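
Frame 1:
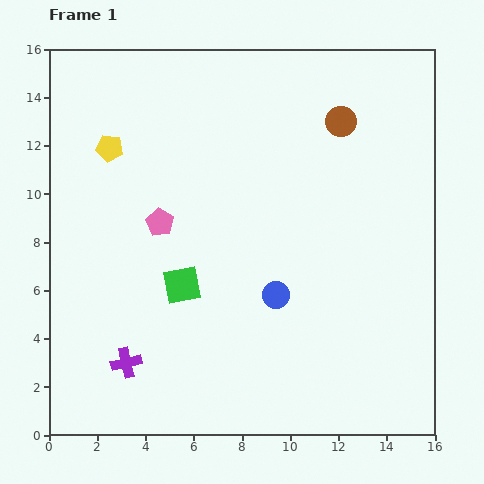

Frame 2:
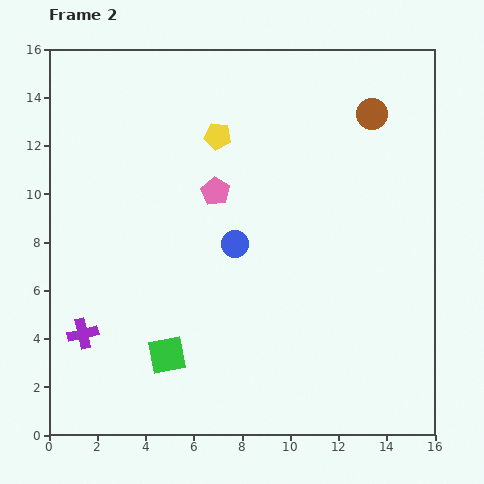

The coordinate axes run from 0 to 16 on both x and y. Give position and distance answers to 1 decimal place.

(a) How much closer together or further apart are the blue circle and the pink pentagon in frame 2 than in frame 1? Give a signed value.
-3.4

Distance in frame 1: 5.7. Distance in frame 2: 2.3.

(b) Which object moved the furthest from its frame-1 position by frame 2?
the yellow pentagon

(moved 4.5; next 3.0)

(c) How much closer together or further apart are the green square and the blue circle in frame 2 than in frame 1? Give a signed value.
+1.5

Distance in frame 1: 3.9. Distance in frame 2: 5.4.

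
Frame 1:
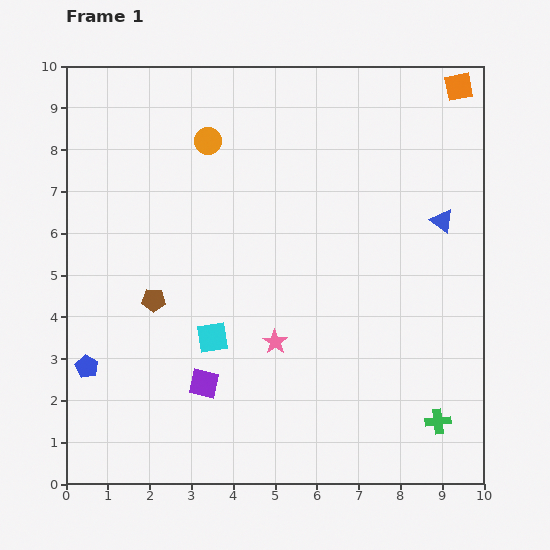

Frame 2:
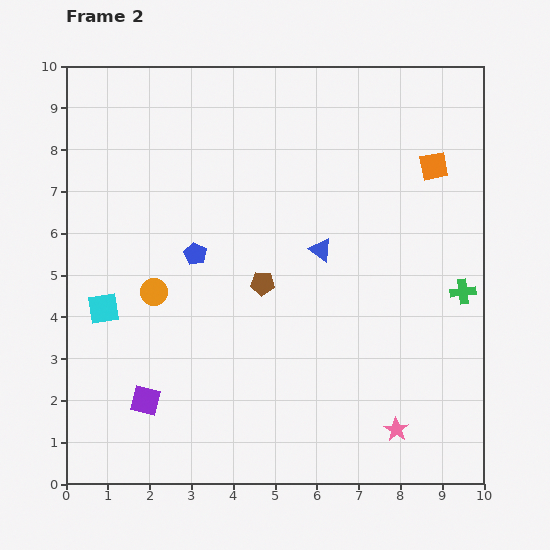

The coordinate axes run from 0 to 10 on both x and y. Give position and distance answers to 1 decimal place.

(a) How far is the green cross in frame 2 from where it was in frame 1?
3.2

The green cross moved from (8.9, 1.5) to (9.5, 4.6), a distance of √(0.6² + 3.1²) ≈ 3.2.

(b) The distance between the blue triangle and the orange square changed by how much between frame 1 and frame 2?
+0.2

Distance in frame 1: 3.2. Distance in frame 2: 3.4.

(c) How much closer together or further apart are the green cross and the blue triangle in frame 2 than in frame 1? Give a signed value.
-1.3

Distance in frame 1: 4.8. Distance in frame 2: 3.5.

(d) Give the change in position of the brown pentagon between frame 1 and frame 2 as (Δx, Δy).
(2.6, 0.4)

The brown pentagon was at (2.1, 4.4) in frame 1 and (4.7, 4.8) in frame 2.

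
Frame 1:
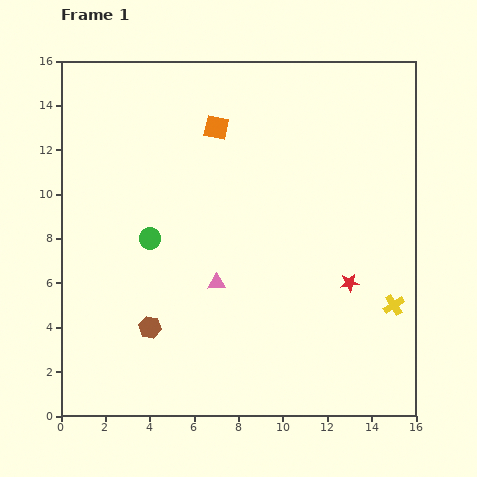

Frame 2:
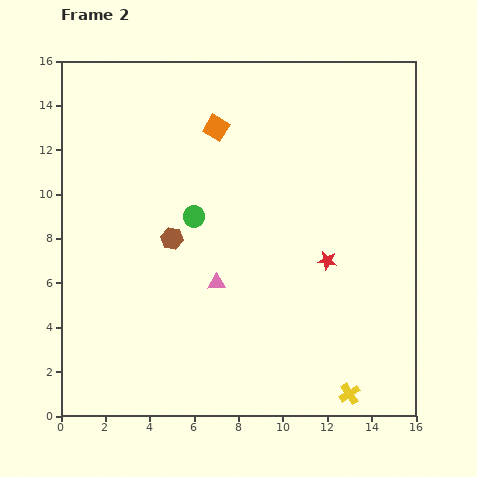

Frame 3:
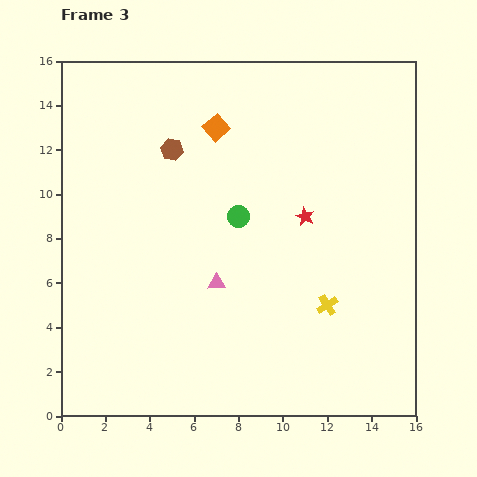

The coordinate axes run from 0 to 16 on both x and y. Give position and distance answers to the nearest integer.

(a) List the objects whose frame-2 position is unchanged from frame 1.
the pink triangle, the orange square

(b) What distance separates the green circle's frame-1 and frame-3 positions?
4

The green circle moved from (4, 8) to (8, 9), a distance of √(4² + 1²) ≈ 4.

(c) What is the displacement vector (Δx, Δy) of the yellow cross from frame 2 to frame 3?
(-1, 4)

The yellow cross was at (13, 1) in frame 2 and (12, 5) in frame 3.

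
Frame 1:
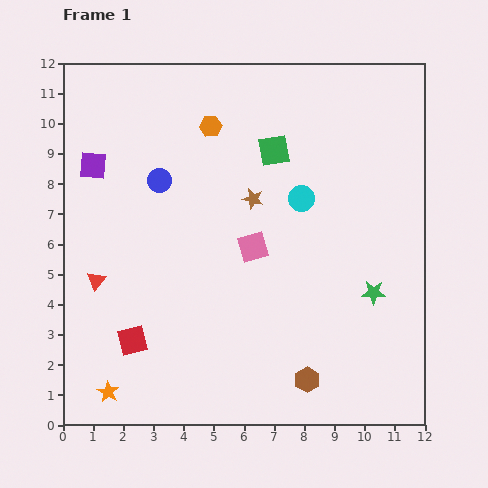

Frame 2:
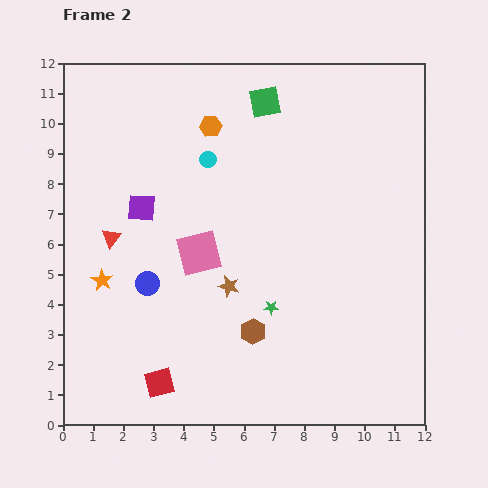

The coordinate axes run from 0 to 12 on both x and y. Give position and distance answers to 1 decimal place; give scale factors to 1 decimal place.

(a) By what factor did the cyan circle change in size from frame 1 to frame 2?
0.6×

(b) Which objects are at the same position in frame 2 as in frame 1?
the orange hexagon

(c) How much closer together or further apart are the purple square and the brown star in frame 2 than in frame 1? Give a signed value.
-1.5

Distance in frame 1: 5.4. Distance in frame 2: 3.9.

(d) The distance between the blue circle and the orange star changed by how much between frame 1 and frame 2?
-5.7

Distance in frame 1: 7.2. Distance in frame 2: 1.5.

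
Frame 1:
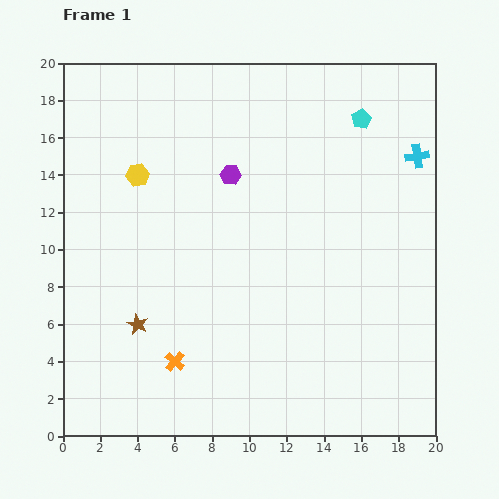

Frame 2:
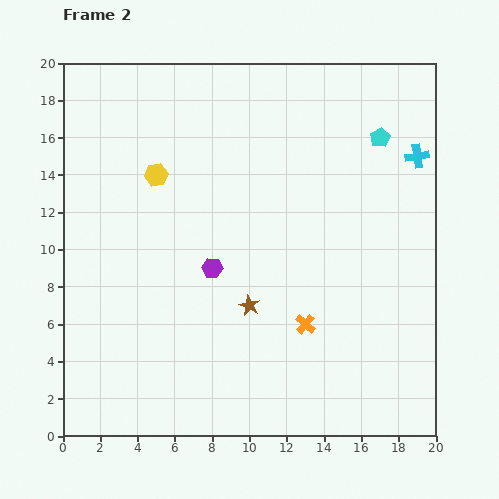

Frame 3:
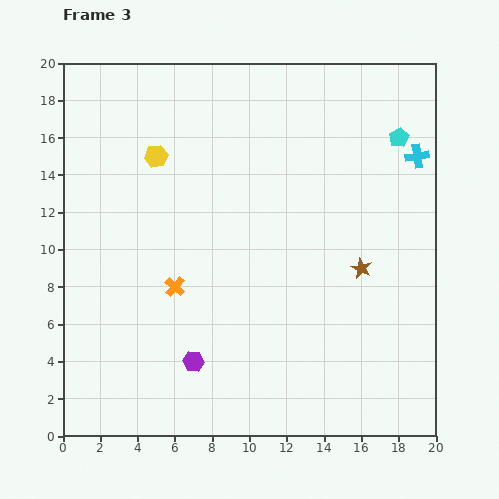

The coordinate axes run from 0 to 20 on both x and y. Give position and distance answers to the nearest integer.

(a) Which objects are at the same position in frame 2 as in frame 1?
the cyan cross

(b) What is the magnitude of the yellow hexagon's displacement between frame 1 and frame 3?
1

The yellow hexagon moved from (4, 14) to (5, 15), a distance of √(1² + 1²) ≈ 1.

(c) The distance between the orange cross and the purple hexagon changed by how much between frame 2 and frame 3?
-2

Distance in frame 2: 6. Distance in frame 3: 4.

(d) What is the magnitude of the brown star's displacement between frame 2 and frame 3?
6

The brown star moved from (10, 7) to (16, 9), a distance of √(6² + 2²) ≈ 6.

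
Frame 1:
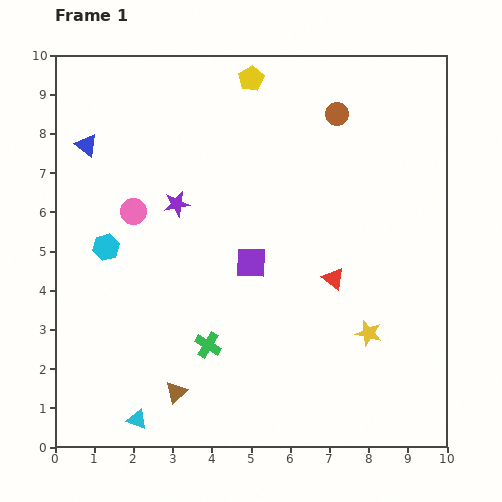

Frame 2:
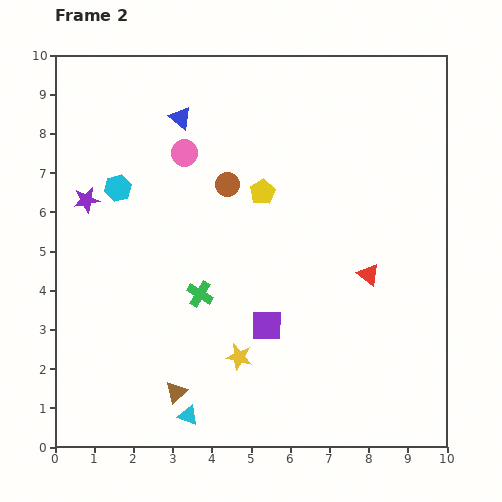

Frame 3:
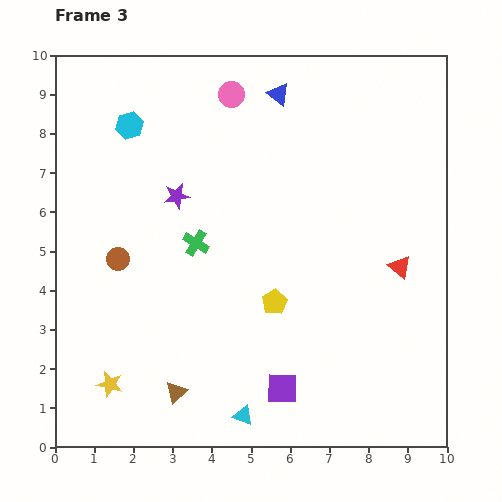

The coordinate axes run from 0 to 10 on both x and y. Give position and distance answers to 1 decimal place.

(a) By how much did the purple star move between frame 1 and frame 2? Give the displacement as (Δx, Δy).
(-2.3, 0.1)

The purple star was at (3.1, 6.2) in frame 1 and (0.8, 6.3) in frame 2.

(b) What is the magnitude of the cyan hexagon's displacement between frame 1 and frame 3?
3.2

The cyan hexagon moved from (1.3, 5.1) to (1.9, 8.2), a distance of √(0.6² + 3.1²) ≈ 3.2.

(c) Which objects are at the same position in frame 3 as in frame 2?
the brown triangle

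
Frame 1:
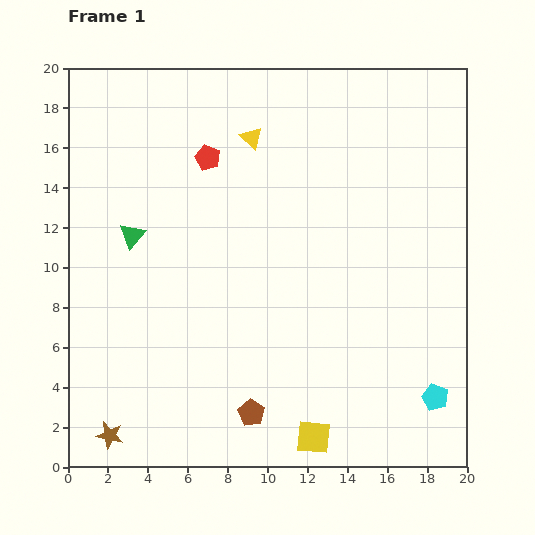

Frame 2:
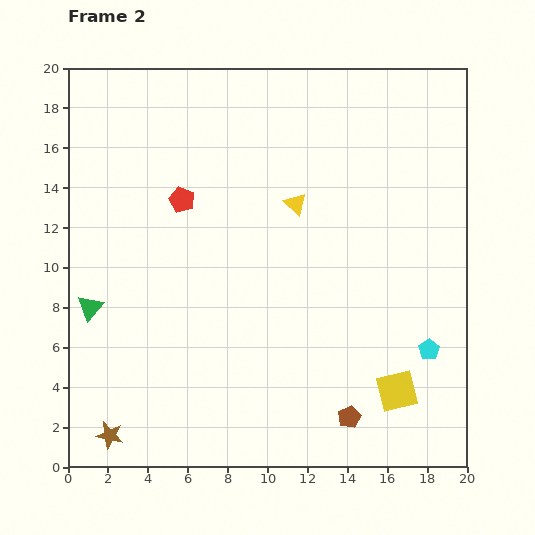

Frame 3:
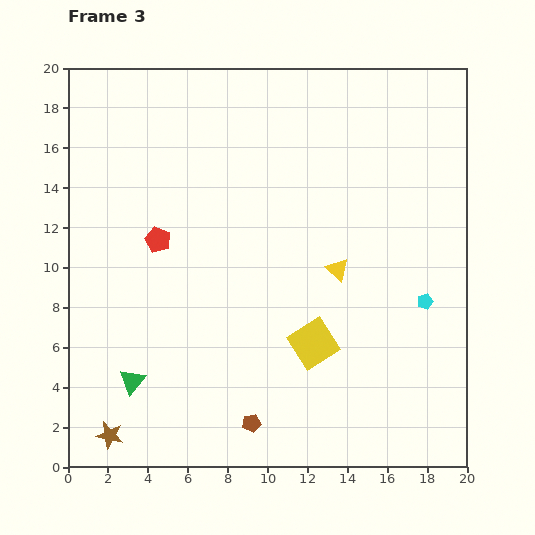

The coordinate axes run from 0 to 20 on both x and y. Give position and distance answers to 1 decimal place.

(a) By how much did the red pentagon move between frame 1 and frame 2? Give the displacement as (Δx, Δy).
(-1.3, -2.1)

The red pentagon was at (7.0, 15.5) in frame 1 and (5.7, 13.4) in frame 2.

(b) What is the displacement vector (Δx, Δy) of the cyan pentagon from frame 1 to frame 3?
(-0.5, 4.8)

The cyan pentagon was at (18.4, 3.5) in frame 1 and (17.9, 8.3) in frame 3.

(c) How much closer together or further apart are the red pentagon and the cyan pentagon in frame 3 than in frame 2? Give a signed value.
-0.7

Distance in frame 2: 14.5. Distance in frame 3: 13.8.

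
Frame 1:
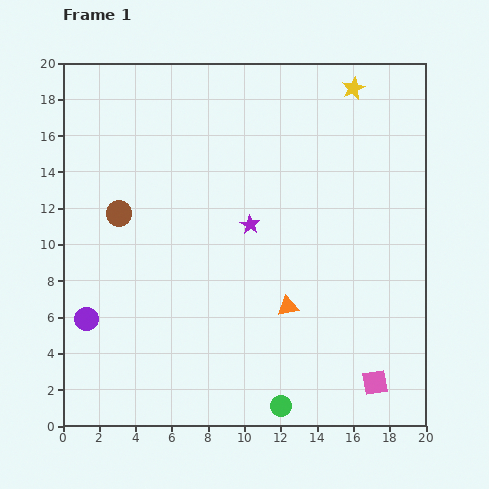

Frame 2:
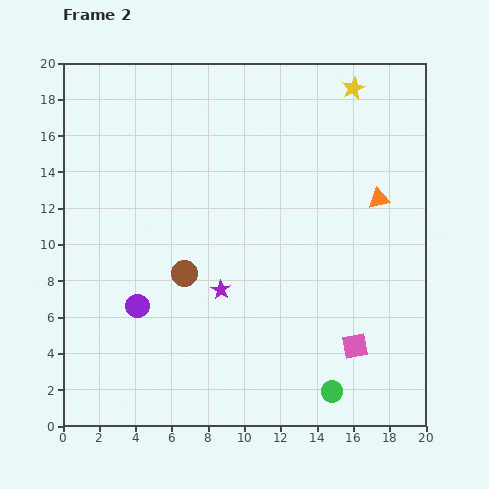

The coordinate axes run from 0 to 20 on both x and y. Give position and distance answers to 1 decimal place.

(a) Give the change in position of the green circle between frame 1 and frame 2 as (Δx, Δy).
(2.8, 0.8)

The green circle was at (12.0, 1.1) in frame 1 and (14.8, 1.9) in frame 2.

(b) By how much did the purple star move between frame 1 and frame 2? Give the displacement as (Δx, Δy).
(-1.6, -3.6)

The purple star was at (10.3, 11.1) in frame 1 and (8.7, 7.5) in frame 2.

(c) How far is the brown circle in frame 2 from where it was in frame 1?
4.9

The brown circle moved from (3.1, 11.7) to (6.7, 8.4), a distance of √(3.6² + 3.3²) ≈ 4.9.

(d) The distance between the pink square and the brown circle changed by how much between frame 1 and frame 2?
-6.7

Distance in frame 1: 16.9. Distance in frame 2: 10.2.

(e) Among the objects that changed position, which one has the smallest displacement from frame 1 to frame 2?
the pink square

(moved 2.3)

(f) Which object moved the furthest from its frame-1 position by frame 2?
the orange triangle

(moved 7.7; next 4.9)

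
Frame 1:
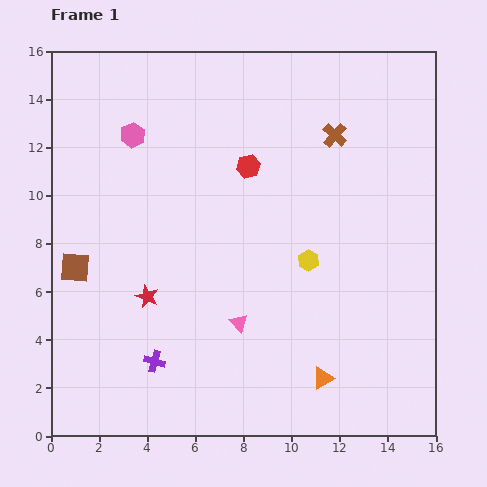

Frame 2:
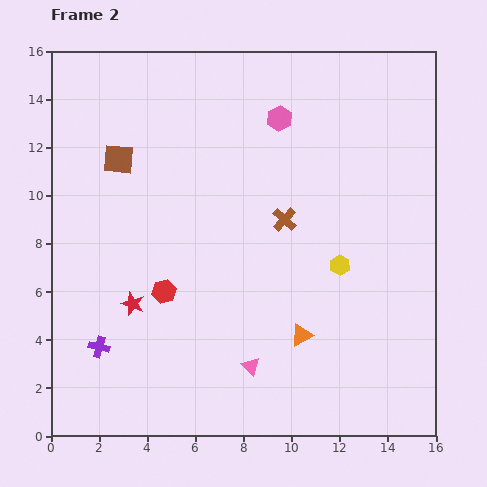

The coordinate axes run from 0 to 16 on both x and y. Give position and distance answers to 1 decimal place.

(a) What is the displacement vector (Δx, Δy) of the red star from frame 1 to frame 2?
(-0.6, -0.3)

The red star was at (4.0, 5.8) in frame 1 and (3.4, 5.5) in frame 2.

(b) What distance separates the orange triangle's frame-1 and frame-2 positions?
2.0

The orange triangle moved from (11.3, 2.4) to (10.4, 4.2), a distance of √(0.9² + 1.8²) ≈ 2.0.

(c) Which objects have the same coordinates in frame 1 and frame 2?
none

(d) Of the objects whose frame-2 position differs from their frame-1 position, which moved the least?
the red star

(moved 0.7)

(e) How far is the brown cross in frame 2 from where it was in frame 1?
4.1

The brown cross moved from (11.8, 12.5) to (9.7, 9.0), a distance of √(2.1² + 3.5²) ≈ 4.1.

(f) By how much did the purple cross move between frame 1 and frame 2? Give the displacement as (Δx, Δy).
(-2.3, 0.6)

The purple cross was at (4.3, 3.1) in frame 1 and (2.0, 3.7) in frame 2.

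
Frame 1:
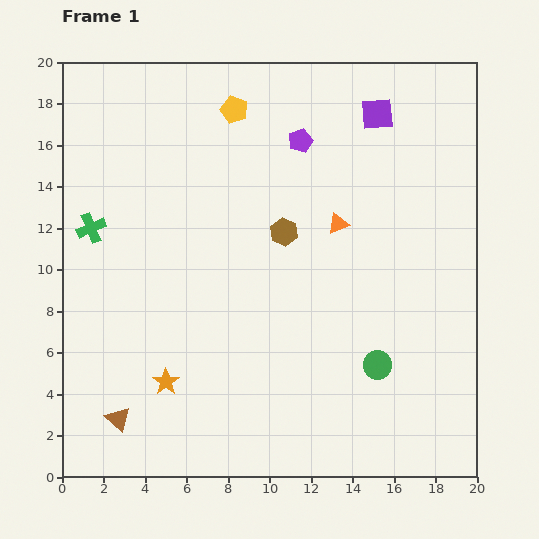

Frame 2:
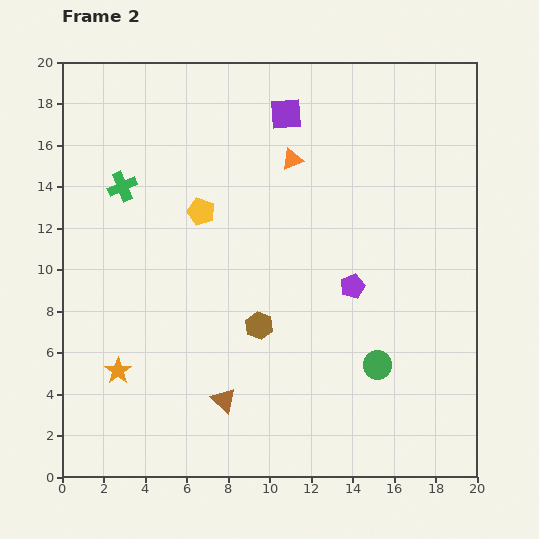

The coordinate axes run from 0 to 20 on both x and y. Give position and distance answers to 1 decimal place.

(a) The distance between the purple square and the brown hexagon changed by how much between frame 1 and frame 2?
+3.0

Distance in frame 1: 7.3. Distance in frame 2: 10.3.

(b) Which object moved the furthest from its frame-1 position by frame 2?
the purple pentagon

(moved 7.4; next 5.2)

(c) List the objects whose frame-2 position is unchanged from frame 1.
the green circle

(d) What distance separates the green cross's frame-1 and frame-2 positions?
2.5

The green cross moved from (1.4, 12.0) to (2.9, 14.0), a distance of √(1.5² + 2.0²) ≈ 2.5.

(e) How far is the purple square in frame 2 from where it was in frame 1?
4.4

The purple square moved from (15.2, 17.5) to (10.8, 17.5), a distance of √(4.4² + 0.0²) ≈ 4.4.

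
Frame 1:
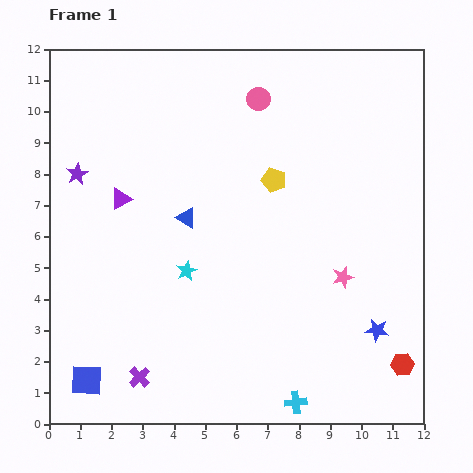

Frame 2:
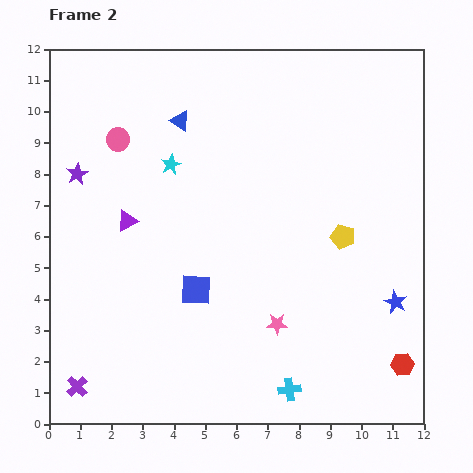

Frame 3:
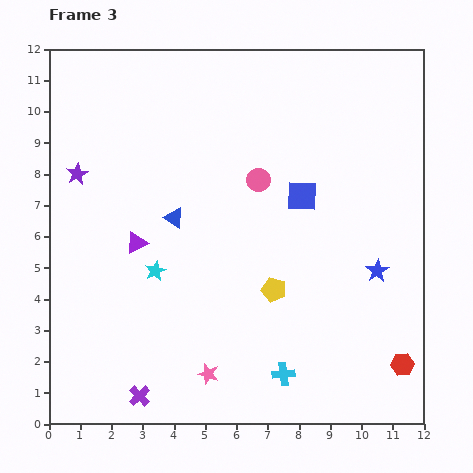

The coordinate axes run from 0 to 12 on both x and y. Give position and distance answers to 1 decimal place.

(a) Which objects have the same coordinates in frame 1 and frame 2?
the red hexagon, the purple star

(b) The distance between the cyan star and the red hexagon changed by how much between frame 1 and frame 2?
+2.3

Distance in frame 1: 7.5. Distance in frame 2: 9.8.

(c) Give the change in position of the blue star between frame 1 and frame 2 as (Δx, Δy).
(0.6, 0.9)

The blue star was at (10.5, 3.0) in frame 1 and (11.1, 3.9) in frame 2.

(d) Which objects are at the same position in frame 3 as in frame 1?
the red hexagon, the purple star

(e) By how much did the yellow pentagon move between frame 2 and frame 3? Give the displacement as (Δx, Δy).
(-2.2, -1.7)

The yellow pentagon was at (9.4, 6.0) in frame 2 and (7.2, 4.3) in frame 3.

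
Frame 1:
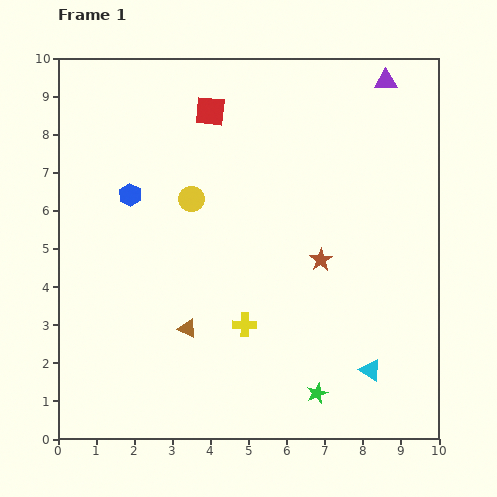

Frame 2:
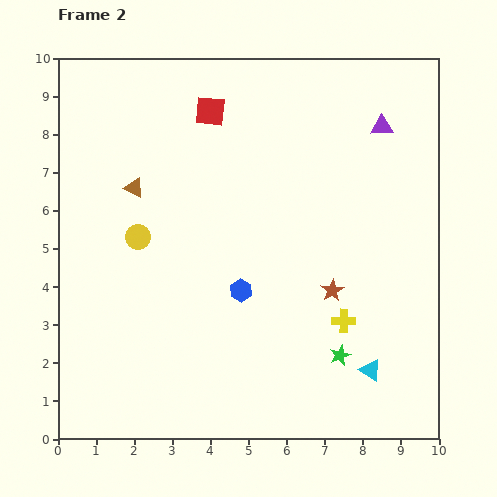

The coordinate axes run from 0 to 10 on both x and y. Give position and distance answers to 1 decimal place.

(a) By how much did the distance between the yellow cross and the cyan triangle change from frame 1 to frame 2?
-2.0

Distance in frame 1: 3.5. Distance in frame 2: 1.5.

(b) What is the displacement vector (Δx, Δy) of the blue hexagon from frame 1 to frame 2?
(2.9, -2.5)

The blue hexagon was at (1.9, 6.4) in frame 1 and (4.8, 3.9) in frame 2.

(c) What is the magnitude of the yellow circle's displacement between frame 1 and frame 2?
1.7

The yellow circle moved from (3.5, 6.3) to (2.1, 5.3), a distance of √(1.4² + 1.0²) ≈ 1.7.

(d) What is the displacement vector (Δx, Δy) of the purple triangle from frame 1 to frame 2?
(-0.1, -1.2)

The purple triangle was at (8.6, 9.4) in frame 1 and (8.5, 8.2) in frame 2.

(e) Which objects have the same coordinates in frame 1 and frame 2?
the red square, the cyan triangle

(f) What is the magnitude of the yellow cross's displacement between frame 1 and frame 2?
2.6

The yellow cross moved from (4.9, 3.0) to (7.5, 3.1), a distance of √(2.6² + 0.1²) ≈ 2.6.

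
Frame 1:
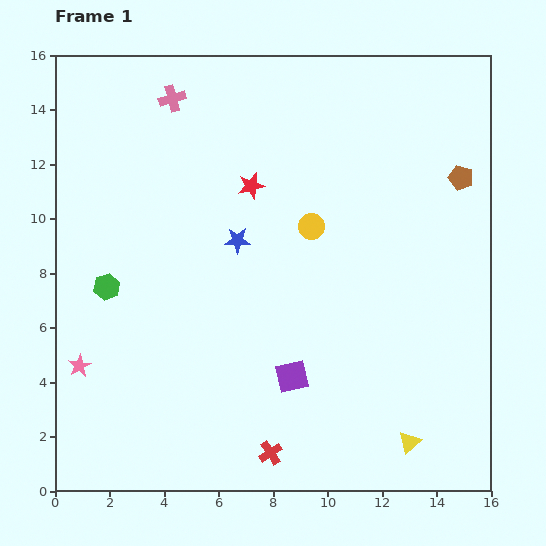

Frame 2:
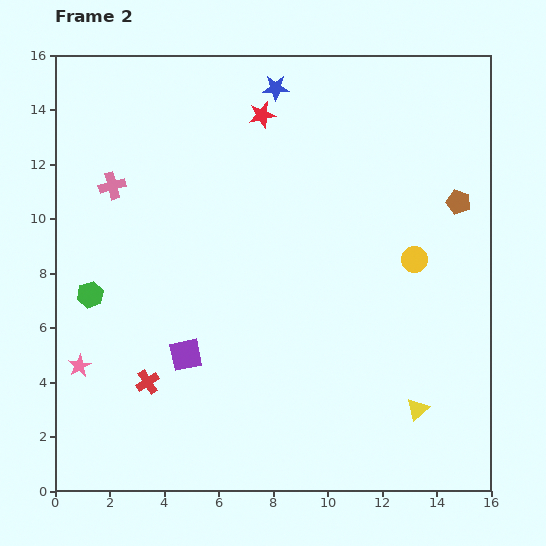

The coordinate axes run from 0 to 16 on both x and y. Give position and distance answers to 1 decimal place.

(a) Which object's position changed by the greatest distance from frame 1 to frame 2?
the blue star

(moved 5.8; next 5.2)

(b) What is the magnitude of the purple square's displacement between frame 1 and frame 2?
4.0

The purple square moved from (8.7, 4.2) to (4.8, 5.0), a distance of √(3.9² + 0.8²) ≈ 4.0.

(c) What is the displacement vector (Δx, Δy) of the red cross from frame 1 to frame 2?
(-4.5, 2.6)

The red cross was at (7.9, 1.4) in frame 1 and (3.4, 4.0) in frame 2.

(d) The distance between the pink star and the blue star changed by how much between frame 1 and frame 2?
+5.1

Distance in frame 1: 7.4. Distance in frame 2: 12.5.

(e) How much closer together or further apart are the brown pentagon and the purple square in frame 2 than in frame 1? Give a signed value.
+1.9

Distance in frame 1: 9.6. Distance in frame 2: 11.5.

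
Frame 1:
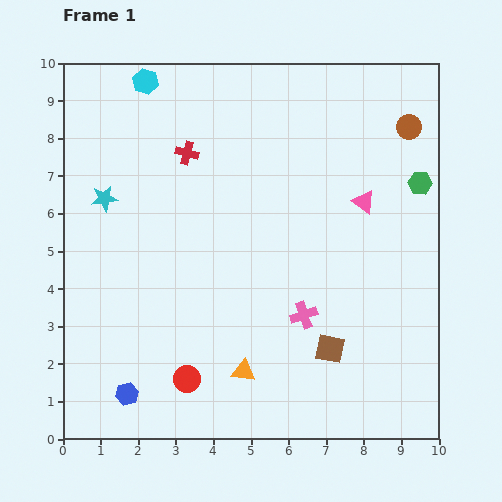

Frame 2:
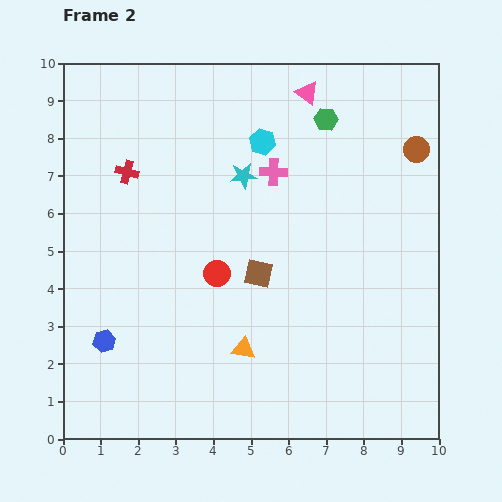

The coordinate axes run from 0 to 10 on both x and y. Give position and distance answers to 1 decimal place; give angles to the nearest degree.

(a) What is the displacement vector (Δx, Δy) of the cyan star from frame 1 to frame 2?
(3.7, 0.6)

The cyan star was at (1.1, 6.4) in frame 1 and (4.8, 7.0) in frame 2.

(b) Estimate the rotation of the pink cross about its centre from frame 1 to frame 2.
21° clockwise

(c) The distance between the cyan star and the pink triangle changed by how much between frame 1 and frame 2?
-4.1

Distance in frame 1: 6.9. Distance in frame 2: 2.8.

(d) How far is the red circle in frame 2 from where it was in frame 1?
2.9

The red circle moved from (3.3, 1.6) to (4.1, 4.4), a distance of √(0.8² + 2.8²) ≈ 2.9.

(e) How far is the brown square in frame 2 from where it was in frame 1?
2.8

The brown square moved from (7.1, 2.4) to (5.2, 4.4), a distance of √(1.9² + 2.0²) ≈ 2.8.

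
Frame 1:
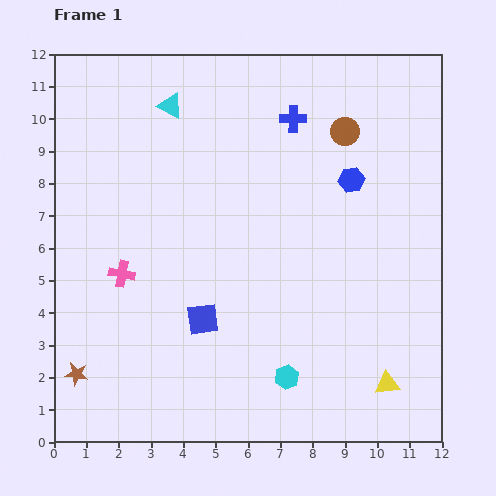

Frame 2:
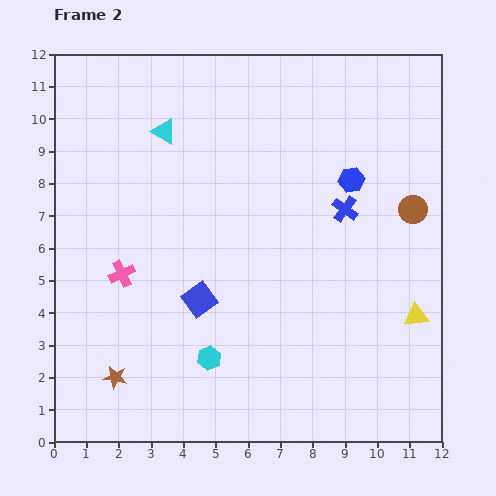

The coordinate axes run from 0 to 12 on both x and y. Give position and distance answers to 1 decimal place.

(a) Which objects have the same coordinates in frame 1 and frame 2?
the blue hexagon, the pink cross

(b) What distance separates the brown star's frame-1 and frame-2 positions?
1.2

The brown star moved from (0.7, 2.1) to (1.9, 2.0), a distance of √(1.2² + 0.1²) ≈ 1.2.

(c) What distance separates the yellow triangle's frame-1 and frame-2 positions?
2.3

The yellow triangle moved from (10.3, 1.8) to (11.2, 3.9), a distance of √(0.9² + 2.1²) ≈ 2.3.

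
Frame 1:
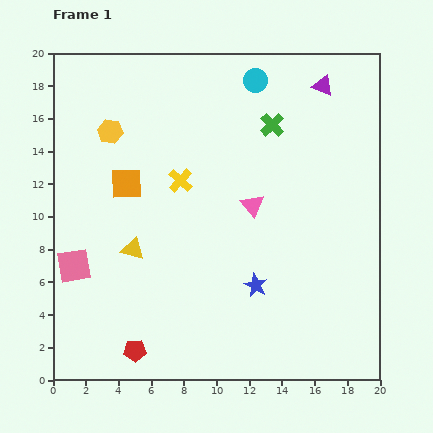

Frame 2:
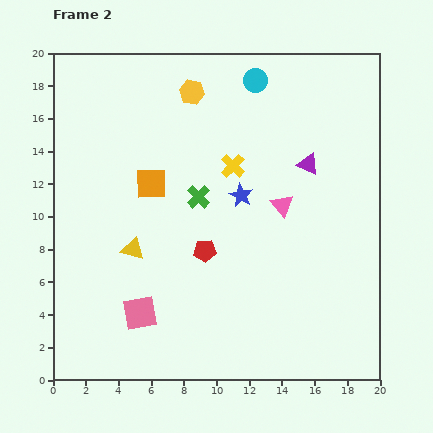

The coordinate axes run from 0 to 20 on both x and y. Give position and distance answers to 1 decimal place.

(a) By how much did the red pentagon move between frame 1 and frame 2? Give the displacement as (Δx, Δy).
(4.3, 6.1)

The red pentagon was at (5.0, 1.8) in frame 1 and (9.3, 7.9) in frame 2.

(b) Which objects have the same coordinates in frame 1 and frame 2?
the cyan circle, the yellow triangle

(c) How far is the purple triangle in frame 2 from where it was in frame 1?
4.9

The purple triangle moved from (16.5, 18.0) to (15.6, 13.2), a distance of √(0.9² + 4.8²) ≈ 4.9.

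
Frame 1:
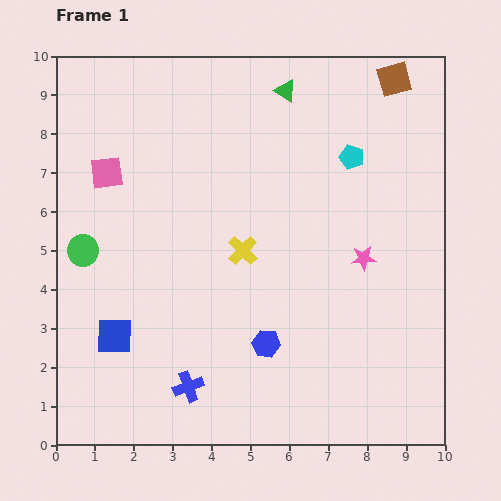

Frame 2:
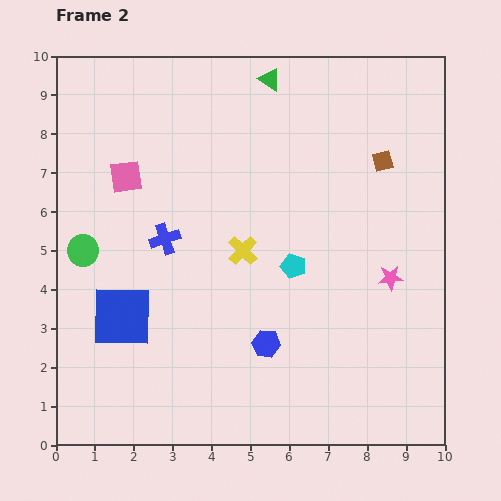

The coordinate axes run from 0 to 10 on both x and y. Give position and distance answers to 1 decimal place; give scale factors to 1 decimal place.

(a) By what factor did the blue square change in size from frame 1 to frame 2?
1.7×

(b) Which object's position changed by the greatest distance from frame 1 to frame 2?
the blue cross

(moved 3.8; next 3.2)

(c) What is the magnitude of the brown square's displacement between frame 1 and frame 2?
2.1

The brown square moved from (8.7, 9.4) to (8.4, 7.3), a distance of √(0.3² + 2.1²) ≈ 2.1.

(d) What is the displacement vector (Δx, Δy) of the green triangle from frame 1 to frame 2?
(-0.4, 0.3)

The green triangle was at (5.9, 9.1) in frame 1 and (5.5, 9.4) in frame 2.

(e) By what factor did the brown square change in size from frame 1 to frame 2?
0.6×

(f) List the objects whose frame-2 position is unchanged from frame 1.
the blue hexagon, the yellow cross, the green circle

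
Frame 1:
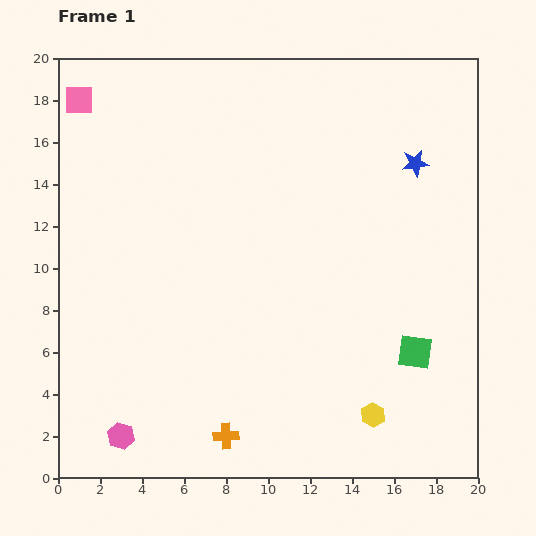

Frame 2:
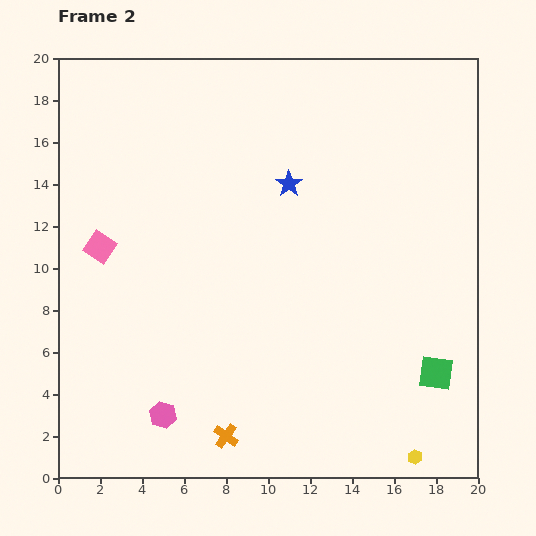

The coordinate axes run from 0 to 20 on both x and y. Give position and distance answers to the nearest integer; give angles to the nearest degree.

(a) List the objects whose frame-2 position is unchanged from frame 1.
the orange cross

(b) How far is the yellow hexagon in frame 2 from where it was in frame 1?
3

The yellow hexagon moved from (15, 3) to (17, 1), a distance of √(2² + 2²) ≈ 3.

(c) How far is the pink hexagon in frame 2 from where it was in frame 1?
2

The pink hexagon moved from (3, 2) to (5, 3), a distance of √(2² + 1²) ≈ 2.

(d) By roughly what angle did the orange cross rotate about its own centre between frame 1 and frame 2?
39° clockwise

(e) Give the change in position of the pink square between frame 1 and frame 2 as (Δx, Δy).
(1, -7)

The pink square was at (1, 18) in frame 1 and (2, 11) in frame 2.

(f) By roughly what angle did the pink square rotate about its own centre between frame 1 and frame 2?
35° clockwise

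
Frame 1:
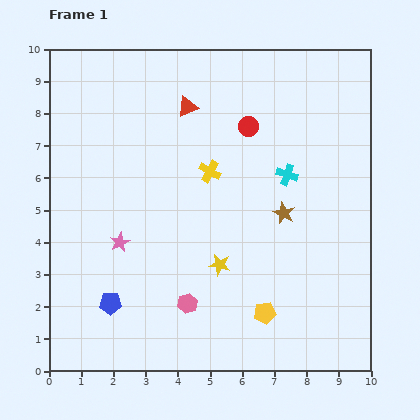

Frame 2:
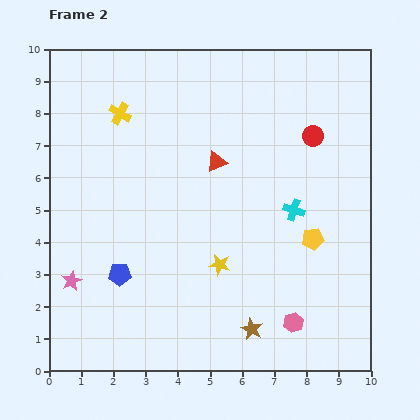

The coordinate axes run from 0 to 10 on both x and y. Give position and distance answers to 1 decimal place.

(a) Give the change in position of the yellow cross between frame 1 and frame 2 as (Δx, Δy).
(-2.8, 1.8)

The yellow cross was at (5.0, 6.2) in frame 1 and (2.2, 8.0) in frame 2.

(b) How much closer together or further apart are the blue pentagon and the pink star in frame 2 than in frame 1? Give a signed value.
-0.4

Distance in frame 1: 1.9. Distance in frame 2: 1.5.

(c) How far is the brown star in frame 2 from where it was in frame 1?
3.7

The brown star moved from (7.3, 4.9) to (6.3, 1.3), a distance of √(1.0² + 3.6²) ≈ 3.7.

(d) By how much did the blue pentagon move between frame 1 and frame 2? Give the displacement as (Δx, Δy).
(0.3, 0.9)

The blue pentagon was at (1.9, 2.1) in frame 1 and (2.2, 3.0) in frame 2.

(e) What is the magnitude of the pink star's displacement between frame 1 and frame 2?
1.9

The pink star moved from (2.2, 4.0) to (0.7, 2.8), a distance of √(1.5² + 1.2²) ≈ 1.9.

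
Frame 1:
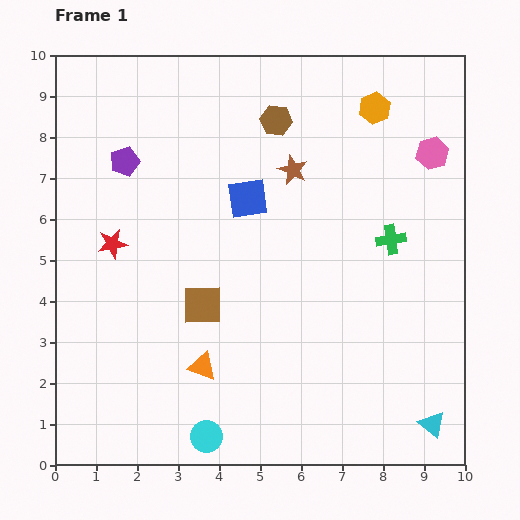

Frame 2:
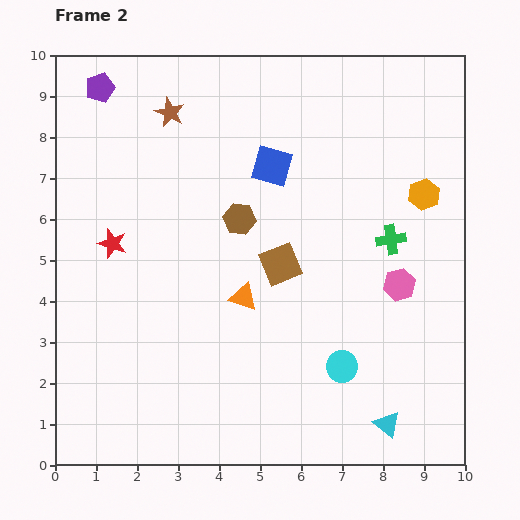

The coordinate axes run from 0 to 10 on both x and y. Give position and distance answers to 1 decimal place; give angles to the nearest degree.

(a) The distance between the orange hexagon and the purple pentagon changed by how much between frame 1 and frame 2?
+2.1

Distance in frame 1: 6.2. Distance in frame 2: 8.3.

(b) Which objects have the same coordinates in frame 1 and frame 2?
the green cross, the red star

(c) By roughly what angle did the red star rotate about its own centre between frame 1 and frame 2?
27° clockwise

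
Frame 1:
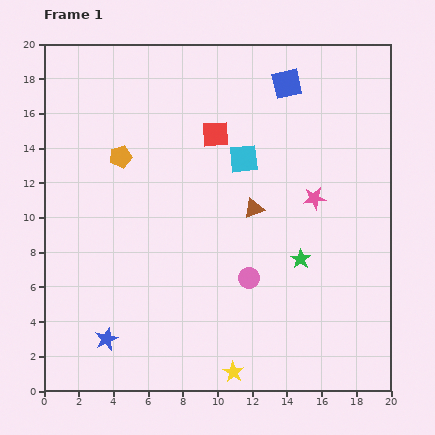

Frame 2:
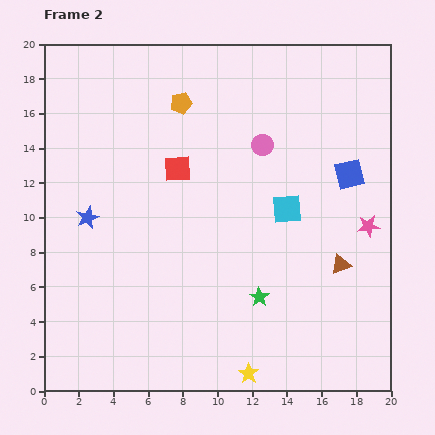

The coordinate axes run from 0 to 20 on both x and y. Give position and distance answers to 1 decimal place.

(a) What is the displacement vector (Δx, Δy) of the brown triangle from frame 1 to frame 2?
(5.0, -3.2)

The brown triangle was at (12.1, 10.5) in frame 1 and (17.1, 7.3) in frame 2.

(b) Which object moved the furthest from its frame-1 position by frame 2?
the pink circle

(moved 7.7; next 7.1)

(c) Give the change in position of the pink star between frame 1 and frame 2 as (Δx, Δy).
(3.1, -1.6)

The pink star was at (15.6, 11.1) in frame 1 and (18.7, 9.5) in frame 2.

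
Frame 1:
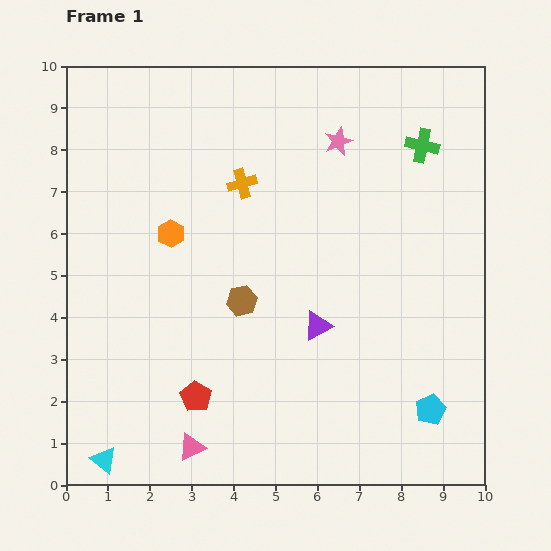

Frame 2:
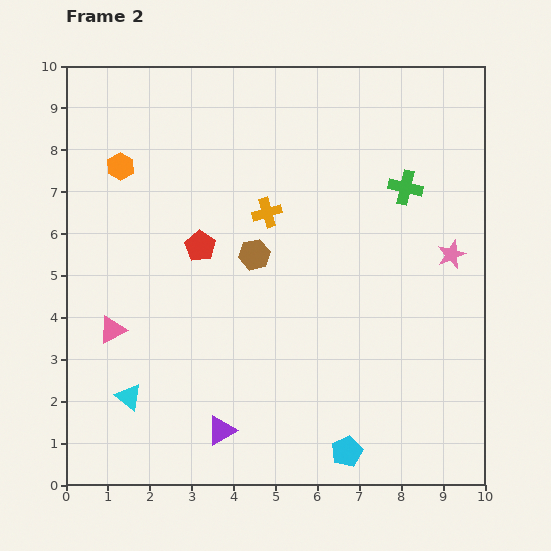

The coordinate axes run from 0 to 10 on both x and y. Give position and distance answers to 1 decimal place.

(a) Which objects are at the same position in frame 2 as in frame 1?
none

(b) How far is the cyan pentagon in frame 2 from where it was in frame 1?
2.2

The cyan pentagon moved from (8.7, 1.8) to (6.7, 0.8), a distance of √(2.0² + 1.0²) ≈ 2.2.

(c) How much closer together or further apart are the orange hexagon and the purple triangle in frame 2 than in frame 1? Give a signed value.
+2.6

Distance in frame 1: 4.1. Distance in frame 2: 6.7.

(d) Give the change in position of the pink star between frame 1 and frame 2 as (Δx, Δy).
(2.7, -2.7)

The pink star was at (6.5, 8.2) in frame 1 and (9.2, 5.5) in frame 2.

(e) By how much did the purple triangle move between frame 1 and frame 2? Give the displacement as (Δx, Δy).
(-2.3, -2.5)

The purple triangle was at (6.0, 3.8) in frame 1 and (3.7, 1.3) in frame 2.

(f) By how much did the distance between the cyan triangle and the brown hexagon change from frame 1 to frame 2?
-0.5

Distance in frame 1: 5.0. Distance in frame 2: 4.5.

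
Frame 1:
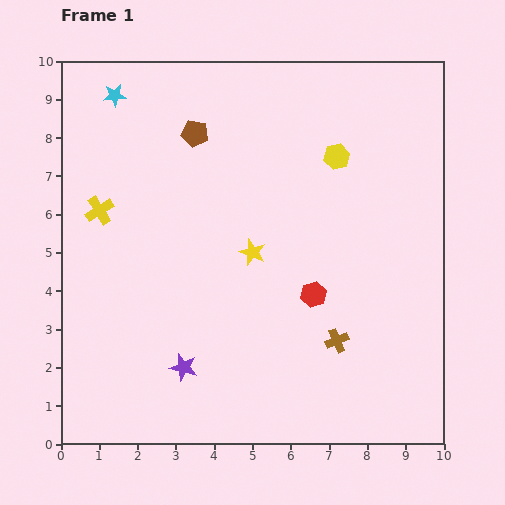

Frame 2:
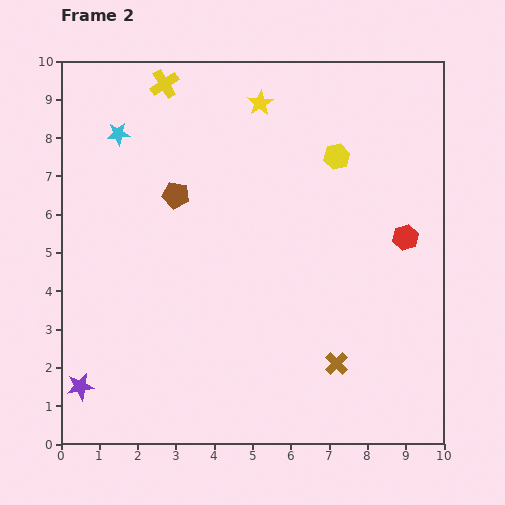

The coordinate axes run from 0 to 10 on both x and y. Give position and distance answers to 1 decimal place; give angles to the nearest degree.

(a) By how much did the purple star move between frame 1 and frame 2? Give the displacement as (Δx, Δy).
(-2.7, -0.5)

The purple star was at (3.2, 2.0) in frame 1 and (0.5, 1.5) in frame 2.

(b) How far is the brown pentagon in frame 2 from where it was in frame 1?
1.7

The brown pentagon moved from (3.5, 8.1) to (3.0, 6.5), a distance of √(0.5² + 1.6²) ≈ 1.7.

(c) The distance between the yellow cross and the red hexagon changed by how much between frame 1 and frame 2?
+1.5

Distance in frame 1: 6.0. Distance in frame 2: 7.5.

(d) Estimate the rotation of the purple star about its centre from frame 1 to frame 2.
24° counter-clockwise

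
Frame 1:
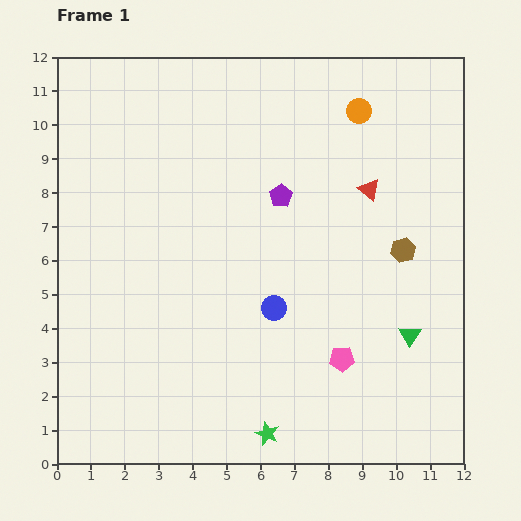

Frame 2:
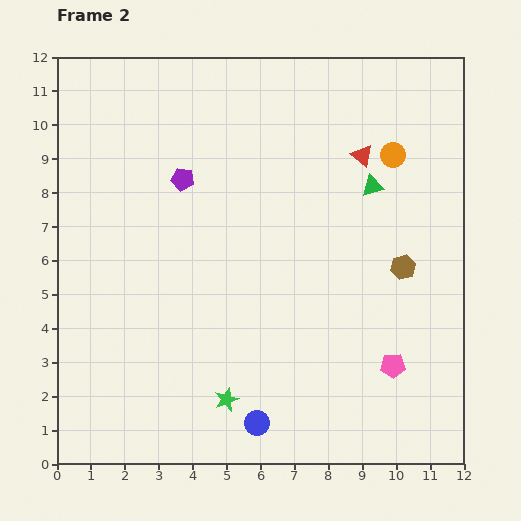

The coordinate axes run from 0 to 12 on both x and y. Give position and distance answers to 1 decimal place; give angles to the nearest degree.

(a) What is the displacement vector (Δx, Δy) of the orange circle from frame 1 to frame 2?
(1.0, -1.3)

The orange circle was at (8.9, 10.4) in frame 1 and (9.9, 9.1) in frame 2.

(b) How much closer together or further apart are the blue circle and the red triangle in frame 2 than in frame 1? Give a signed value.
+4.0

Distance in frame 1: 4.5. Distance in frame 2: 8.5.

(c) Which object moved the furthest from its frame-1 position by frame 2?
the green triangle

(moved 4.5; next 3.4)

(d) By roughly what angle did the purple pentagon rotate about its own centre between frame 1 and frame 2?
27° counter-clockwise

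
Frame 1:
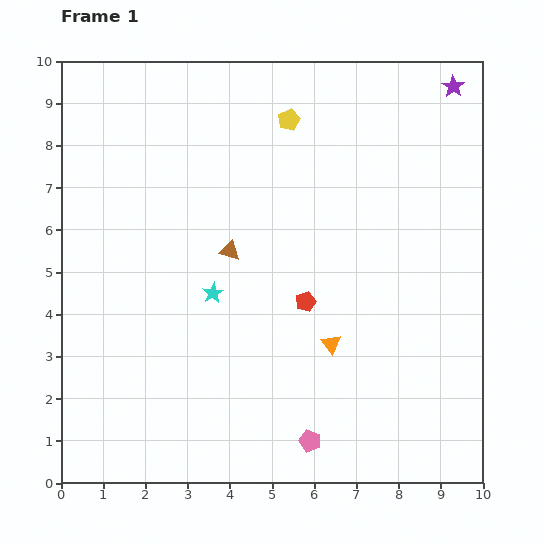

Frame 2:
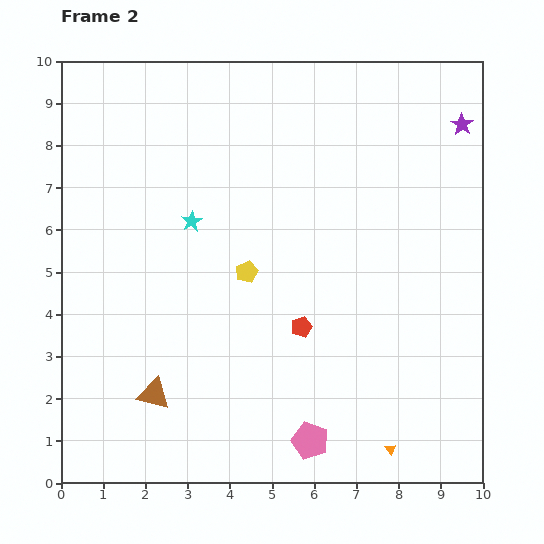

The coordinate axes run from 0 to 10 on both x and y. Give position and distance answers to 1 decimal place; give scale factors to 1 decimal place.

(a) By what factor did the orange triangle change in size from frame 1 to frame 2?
0.6×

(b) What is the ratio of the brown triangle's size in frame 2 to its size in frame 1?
1.6×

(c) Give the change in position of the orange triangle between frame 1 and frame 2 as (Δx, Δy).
(1.4, -2.5)

The orange triangle was at (6.4, 3.3) in frame 1 and (7.8, 0.8) in frame 2.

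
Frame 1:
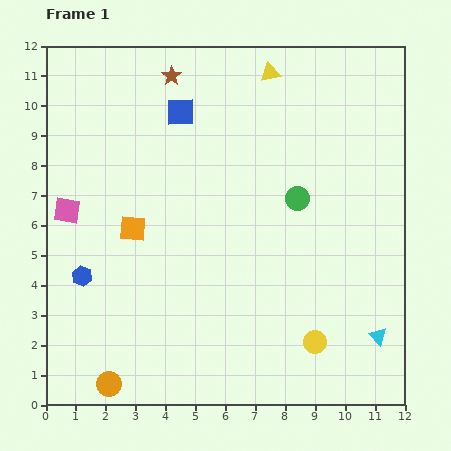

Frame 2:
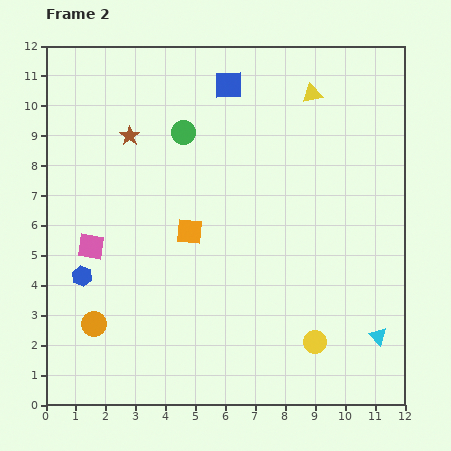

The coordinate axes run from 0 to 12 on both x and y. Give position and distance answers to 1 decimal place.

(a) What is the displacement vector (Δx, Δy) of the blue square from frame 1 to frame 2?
(1.6, 0.9)

The blue square was at (4.5, 9.8) in frame 1 and (6.1, 10.7) in frame 2.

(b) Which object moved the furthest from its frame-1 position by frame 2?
the green circle

(moved 4.4; next 2.4)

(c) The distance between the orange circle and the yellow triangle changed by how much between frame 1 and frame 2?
-1.1

Distance in frame 1: 11.7. Distance in frame 2: 10.6.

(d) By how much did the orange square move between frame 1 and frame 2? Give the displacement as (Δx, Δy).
(1.9, -0.1)

The orange square was at (2.9, 5.9) in frame 1 and (4.8, 5.8) in frame 2.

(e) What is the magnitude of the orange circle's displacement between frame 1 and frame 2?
2.1

The orange circle moved from (2.1, 0.7) to (1.6, 2.7), a distance of √(0.5² + 2.0²) ≈ 2.1.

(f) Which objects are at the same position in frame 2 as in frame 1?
the blue hexagon, the cyan triangle, the yellow circle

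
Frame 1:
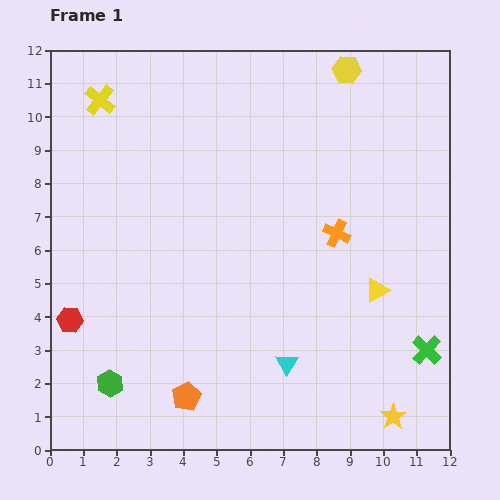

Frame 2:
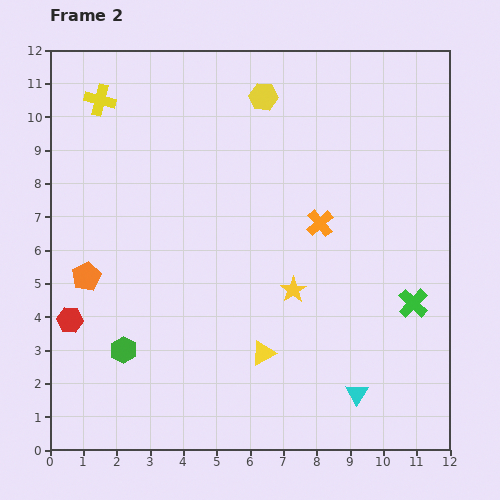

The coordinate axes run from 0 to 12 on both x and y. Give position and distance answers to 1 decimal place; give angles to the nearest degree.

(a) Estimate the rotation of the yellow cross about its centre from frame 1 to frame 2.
25° counter-clockwise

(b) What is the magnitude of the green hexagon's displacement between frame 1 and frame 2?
1.1

The green hexagon moved from (1.8, 2.0) to (2.2, 3.0), a distance of √(0.4² + 1.0²) ≈ 1.1.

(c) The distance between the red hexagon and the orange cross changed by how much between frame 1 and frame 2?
-0.4

Distance in frame 1: 8.4. Distance in frame 2: 8.0.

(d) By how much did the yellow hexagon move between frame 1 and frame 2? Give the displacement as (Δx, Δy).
(-2.5, -0.8)

The yellow hexagon was at (8.9, 11.4) in frame 1 and (6.4, 10.6) in frame 2.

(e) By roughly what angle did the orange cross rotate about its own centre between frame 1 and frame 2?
24° clockwise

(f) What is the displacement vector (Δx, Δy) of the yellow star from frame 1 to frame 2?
(-3.0, 3.8)

The yellow star was at (10.3, 1.0) in frame 1 and (7.3, 4.8) in frame 2.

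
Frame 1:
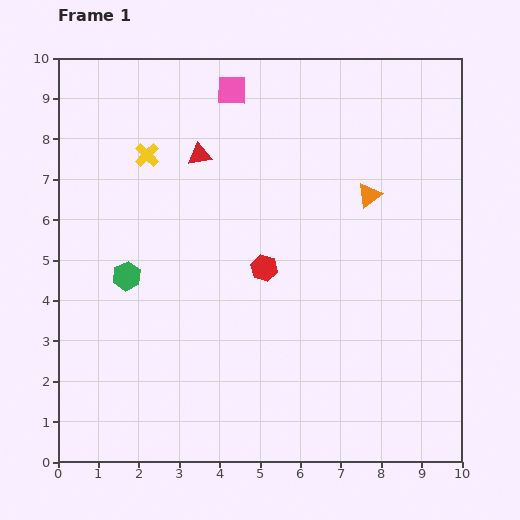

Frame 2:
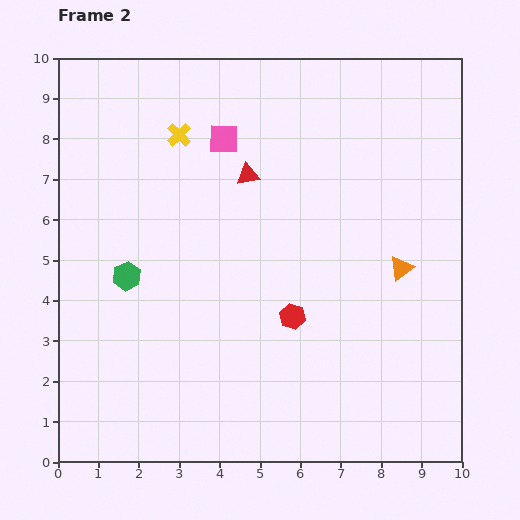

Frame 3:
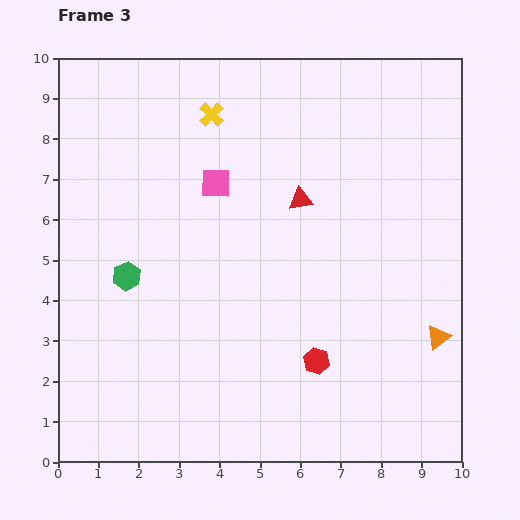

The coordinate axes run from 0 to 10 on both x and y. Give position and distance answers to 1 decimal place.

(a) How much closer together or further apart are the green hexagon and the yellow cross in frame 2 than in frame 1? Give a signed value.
+0.7

Distance in frame 1: 3.0. Distance in frame 2: 3.7.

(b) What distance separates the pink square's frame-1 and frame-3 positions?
2.3

The pink square moved from (4.3, 9.2) to (3.9, 6.9), a distance of √(0.4² + 2.3²) ≈ 2.3.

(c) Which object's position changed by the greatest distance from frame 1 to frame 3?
the orange triangle

(moved 3.9; next 2.7)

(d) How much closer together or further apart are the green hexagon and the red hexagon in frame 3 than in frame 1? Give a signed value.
+1.7

Distance in frame 1: 3.4. Distance in frame 3: 5.1.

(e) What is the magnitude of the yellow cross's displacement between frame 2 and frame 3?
0.9

The yellow cross moved from (3.0, 8.1) to (3.8, 8.6), a distance of √(0.8² + 0.5²) ≈ 0.9.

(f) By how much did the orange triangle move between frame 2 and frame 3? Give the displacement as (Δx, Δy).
(0.9, -1.7)

The orange triangle was at (8.5, 4.8) in frame 2 and (9.4, 3.1) in frame 3.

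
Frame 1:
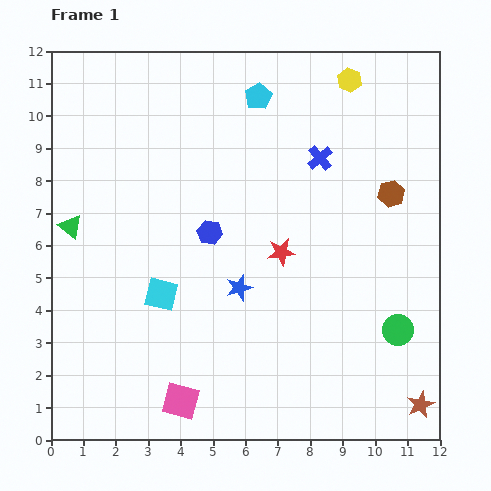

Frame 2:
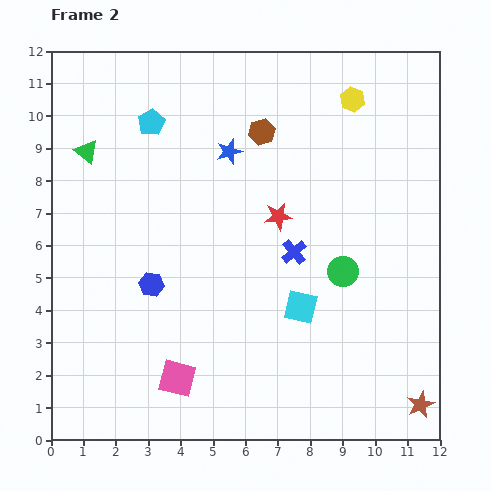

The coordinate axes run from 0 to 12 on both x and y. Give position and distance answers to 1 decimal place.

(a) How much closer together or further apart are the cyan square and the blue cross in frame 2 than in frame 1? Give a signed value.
-4.8

Distance in frame 1: 6.5. Distance in frame 2: 1.7.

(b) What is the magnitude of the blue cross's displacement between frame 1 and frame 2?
3.0

The blue cross moved from (8.3, 8.7) to (7.5, 5.8), a distance of √(0.8² + 2.9²) ≈ 3.0.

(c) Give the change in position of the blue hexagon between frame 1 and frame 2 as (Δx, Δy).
(-1.8, -1.6)

The blue hexagon was at (4.9, 6.4) in frame 1 and (3.1, 4.8) in frame 2.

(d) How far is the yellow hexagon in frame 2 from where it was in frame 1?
0.6

The yellow hexagon moved from (9.2, 11.1) to (9.3, 10.5), a distance of √(0.1² + 0.6²) ≈ 0.6.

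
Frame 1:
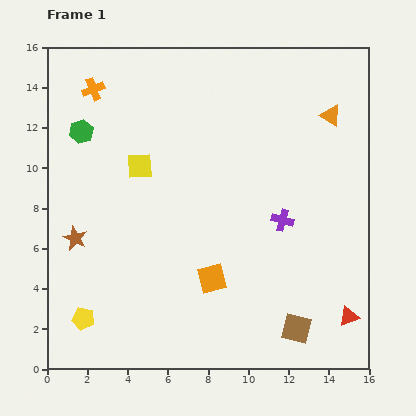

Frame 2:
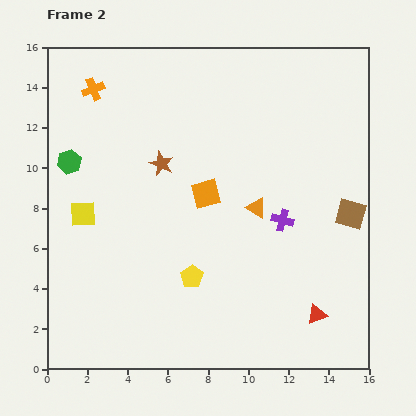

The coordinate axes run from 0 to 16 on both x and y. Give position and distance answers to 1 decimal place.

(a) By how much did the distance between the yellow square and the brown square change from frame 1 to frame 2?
+2.1

Distance in frame 1: 11.2. Distance in frame 2: 13.3.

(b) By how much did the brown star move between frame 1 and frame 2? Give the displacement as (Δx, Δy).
(4.3, 3.7)

The brown star was at (1.4, 6.5) in frame 1 and (5.7, 10.2) in frame 2.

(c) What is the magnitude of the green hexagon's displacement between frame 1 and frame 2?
1.6

The green hexagon moved from (1.7, 11.8) to (1.1, 10.3), a distance of √(0.6² + 1.5²) ≈ 1.6.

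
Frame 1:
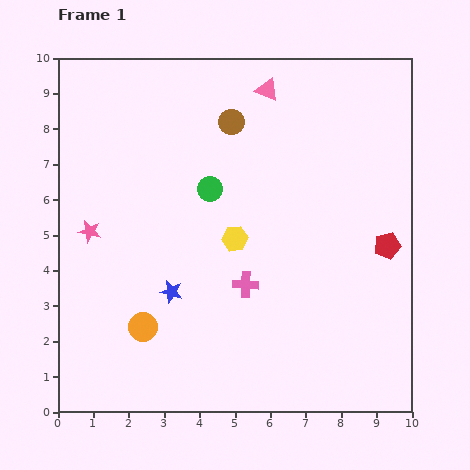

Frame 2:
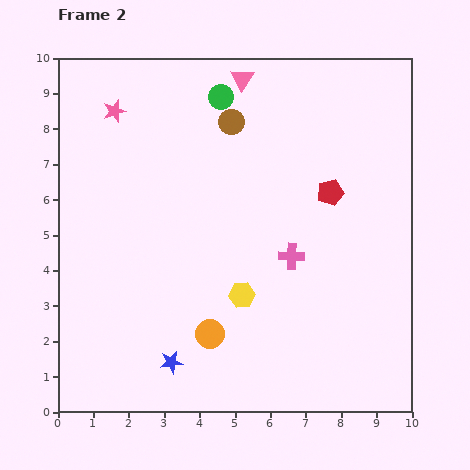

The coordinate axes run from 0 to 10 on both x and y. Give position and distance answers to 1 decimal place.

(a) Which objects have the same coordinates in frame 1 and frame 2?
the brown circle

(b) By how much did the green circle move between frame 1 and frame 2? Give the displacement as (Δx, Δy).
(0.3, 2.6)

The green circle was at (4.3, 6.3) in frame 1 and (4.6, 8.9) in frame 2.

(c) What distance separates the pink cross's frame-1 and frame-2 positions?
1.5

The pink cross moved from (5.3, 3.6) to (6.6, 4.4), a distance of √(1.3² + 0.8²) ≈ 1.5.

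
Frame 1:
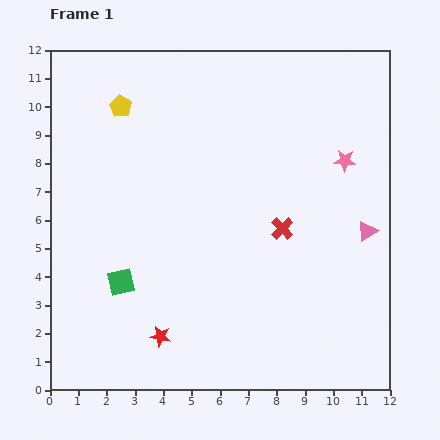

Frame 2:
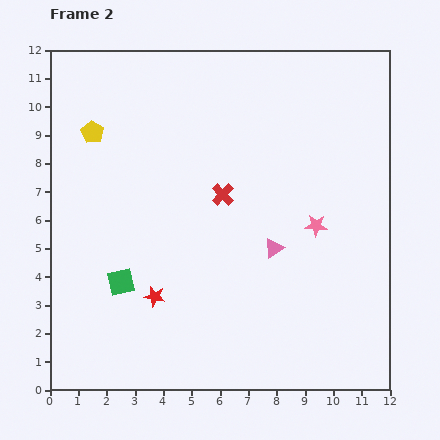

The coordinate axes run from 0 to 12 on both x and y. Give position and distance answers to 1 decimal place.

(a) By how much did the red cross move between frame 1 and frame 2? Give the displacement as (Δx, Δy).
(-2.1, 1.2)

The red cross was at (8.2, 5.7) in frame 1 and (6.1, 6.9) in frame 2.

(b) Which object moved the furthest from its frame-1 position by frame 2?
the pink triangle

(moved 3.4; next 2.5)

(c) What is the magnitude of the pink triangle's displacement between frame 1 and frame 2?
3.4

The pink triangle moved from (11.2, 5.6) to (7.9, 5.0), a distance of √(3.3² + 0.6²) ≈ 3.4.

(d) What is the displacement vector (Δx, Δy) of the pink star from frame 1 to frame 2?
(-1.0, -2.3)

The pink star was at (10.4, 8.1) in frame 1 and (9.4, 5.8) in frame 2.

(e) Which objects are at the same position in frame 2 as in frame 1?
the green square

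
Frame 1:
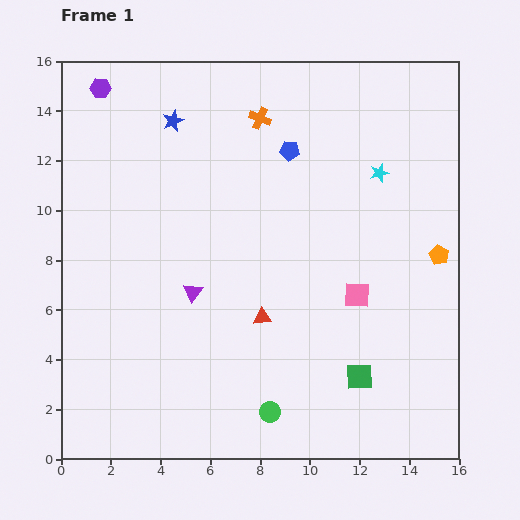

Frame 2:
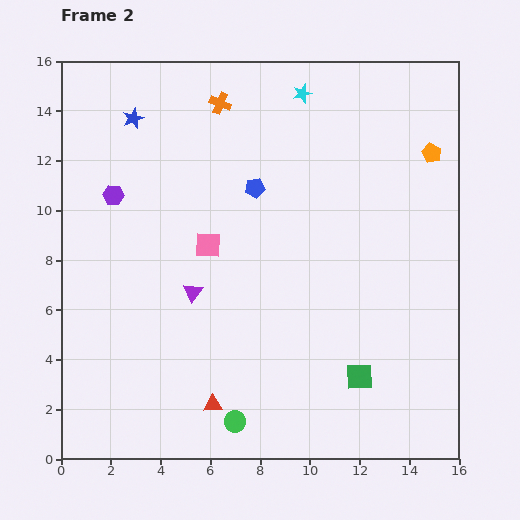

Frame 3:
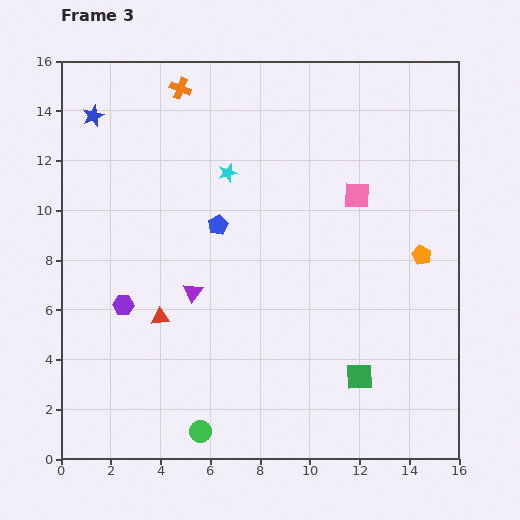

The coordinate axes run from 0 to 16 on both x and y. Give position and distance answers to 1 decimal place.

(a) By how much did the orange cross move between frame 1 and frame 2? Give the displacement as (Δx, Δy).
(-1.6, 0.6)

The orange cross was at (8.0, 13.7) in frame 1 and (6.4, 14.3) in frame 2.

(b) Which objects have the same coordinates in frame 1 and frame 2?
the green square, the purple triangle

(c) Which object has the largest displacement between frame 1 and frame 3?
the purple hexagon

(moved 8.7; next 6.1)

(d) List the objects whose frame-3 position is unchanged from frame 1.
the green square, the purple triangle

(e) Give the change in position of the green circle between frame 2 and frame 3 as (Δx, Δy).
(-1.4, -0.4)

The green circle was at (7.0, 1.5) in frame 2 and (5.6, 1.1) in frame 3.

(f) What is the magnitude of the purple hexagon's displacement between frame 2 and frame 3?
4.4

The purple hexagon moved from (2.1, 10.6) to (2.5, 6.2), a distance of √(0.4² + 4.4²) ≈ 4.4.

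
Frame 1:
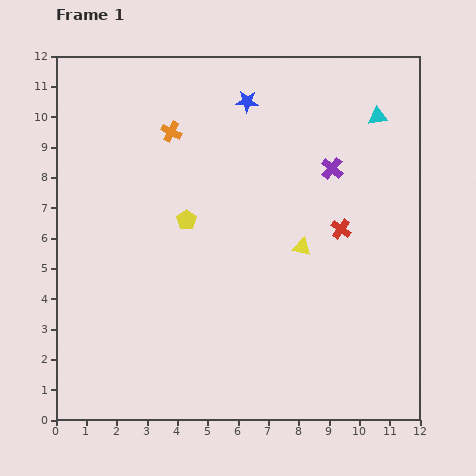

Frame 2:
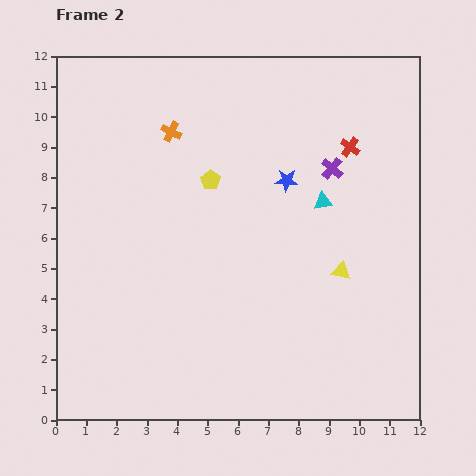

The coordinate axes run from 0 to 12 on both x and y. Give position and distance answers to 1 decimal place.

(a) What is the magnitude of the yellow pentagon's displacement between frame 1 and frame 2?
1.5

The yellow pentagon moved from (4.3, 6.6) to (5.1, 7.9), a distance of √(0.8² + 1.3²) ≈ 1.5.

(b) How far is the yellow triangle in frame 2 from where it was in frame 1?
1.5

The yellow triangle moved from (8.1, 5.7) to (9.4, 4.9), a distance of √(1.3² + 0.8²) ≈ 1.5.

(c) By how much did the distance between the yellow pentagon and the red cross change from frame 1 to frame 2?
-0.4

Distance in frame 1: 5.1. Distance in frame 2: 4.7.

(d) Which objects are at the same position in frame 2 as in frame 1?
the purple cross, the orange cross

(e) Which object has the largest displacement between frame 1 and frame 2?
the cyan triangle

(moved 3.3; next 2.9)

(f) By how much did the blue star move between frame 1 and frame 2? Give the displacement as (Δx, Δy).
(1.3, -2.6)

The blue star was at (6.3, 10.5) in frame 1 and (7.6, 7.9) in frame 2.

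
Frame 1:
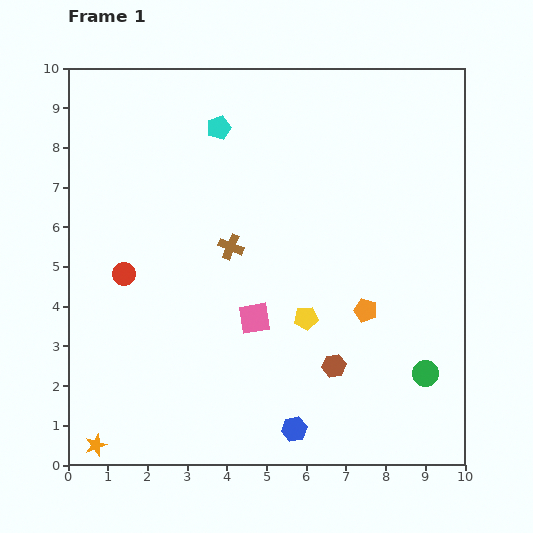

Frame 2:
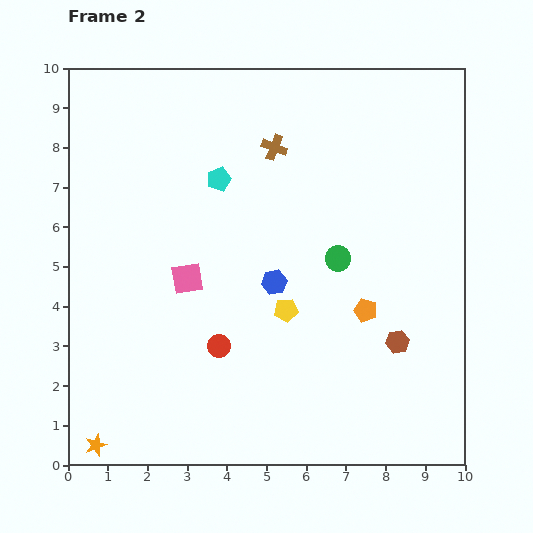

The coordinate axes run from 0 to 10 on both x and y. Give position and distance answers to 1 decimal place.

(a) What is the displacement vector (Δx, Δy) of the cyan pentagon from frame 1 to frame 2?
(0.0, -1.3)

The cyan pentagon was at (3.8, 8.5) in frame 1 and (3.8, 7.2) in frame 2.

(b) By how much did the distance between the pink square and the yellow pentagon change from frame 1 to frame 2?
+1.3

Distance in frame 1: 1.3. Distance in frame 2: 2.6.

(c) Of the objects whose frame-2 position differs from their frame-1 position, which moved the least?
the yellow pentagon

(moved 0.5)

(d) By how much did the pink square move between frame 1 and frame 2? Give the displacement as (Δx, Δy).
(-1.7, 1.0)

The pink square was at (4.7, 3.7) in frame 1 and (3.0, 4.7) in frame 2.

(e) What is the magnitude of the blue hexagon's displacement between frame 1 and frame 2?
3.7

The blue hexagon moved from (5.7, 0.9) to (5.2, 4.6), a distance of √(0.5² + 3.7²) ≈ 3.7.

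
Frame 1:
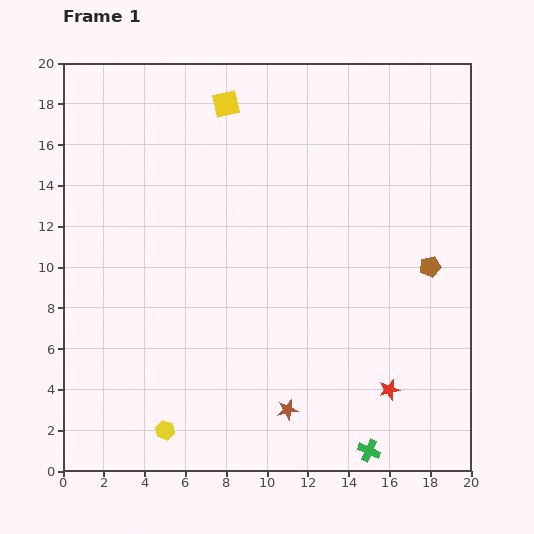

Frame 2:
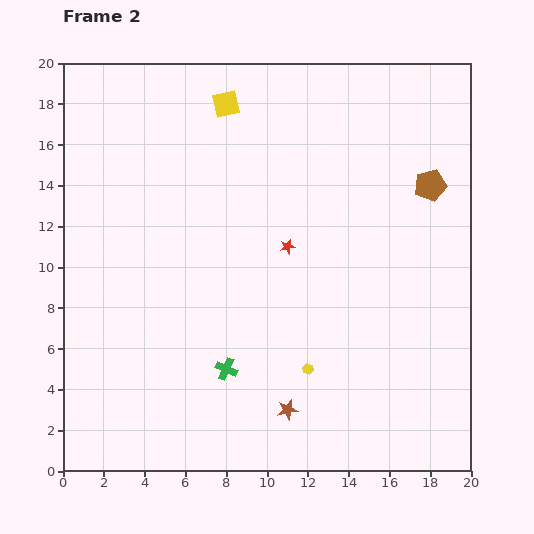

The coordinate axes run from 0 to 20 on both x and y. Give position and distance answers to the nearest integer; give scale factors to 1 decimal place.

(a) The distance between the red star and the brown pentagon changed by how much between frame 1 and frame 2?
+2

Distance in frame 1: 6. Distance in frame 2: 8.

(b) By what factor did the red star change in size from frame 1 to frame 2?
0.7×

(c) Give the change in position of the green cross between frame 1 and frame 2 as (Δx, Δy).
(-7, 4)

The green cross was at (15, 1) in frame 1 and (8, 5) in frame 2.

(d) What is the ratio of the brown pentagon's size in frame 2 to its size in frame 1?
1.5×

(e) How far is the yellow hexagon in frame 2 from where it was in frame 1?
8

The yellow hexagon moved from (5, 2) to (12, 5), a distance of √(7² + 3²) ≈ 8.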